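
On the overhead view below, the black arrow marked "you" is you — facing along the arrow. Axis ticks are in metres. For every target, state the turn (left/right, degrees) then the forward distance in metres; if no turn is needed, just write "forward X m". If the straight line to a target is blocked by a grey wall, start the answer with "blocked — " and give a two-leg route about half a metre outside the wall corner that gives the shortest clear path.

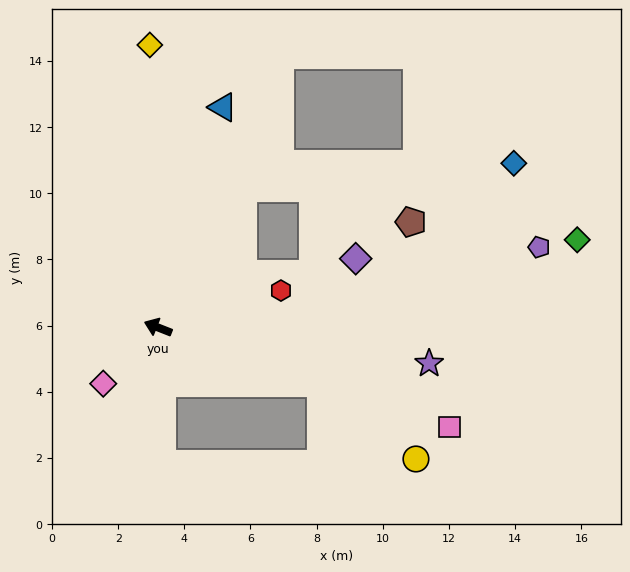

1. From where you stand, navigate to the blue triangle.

turn right 85°, forward 6.9 m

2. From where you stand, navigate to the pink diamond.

turn left 67°, forward 2.4 m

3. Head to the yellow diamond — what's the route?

turn right 67°, forward 8.5 m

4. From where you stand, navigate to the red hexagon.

turn right 142°, forward 3.9 m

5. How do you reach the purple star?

turn right 166°, forward 8.3 m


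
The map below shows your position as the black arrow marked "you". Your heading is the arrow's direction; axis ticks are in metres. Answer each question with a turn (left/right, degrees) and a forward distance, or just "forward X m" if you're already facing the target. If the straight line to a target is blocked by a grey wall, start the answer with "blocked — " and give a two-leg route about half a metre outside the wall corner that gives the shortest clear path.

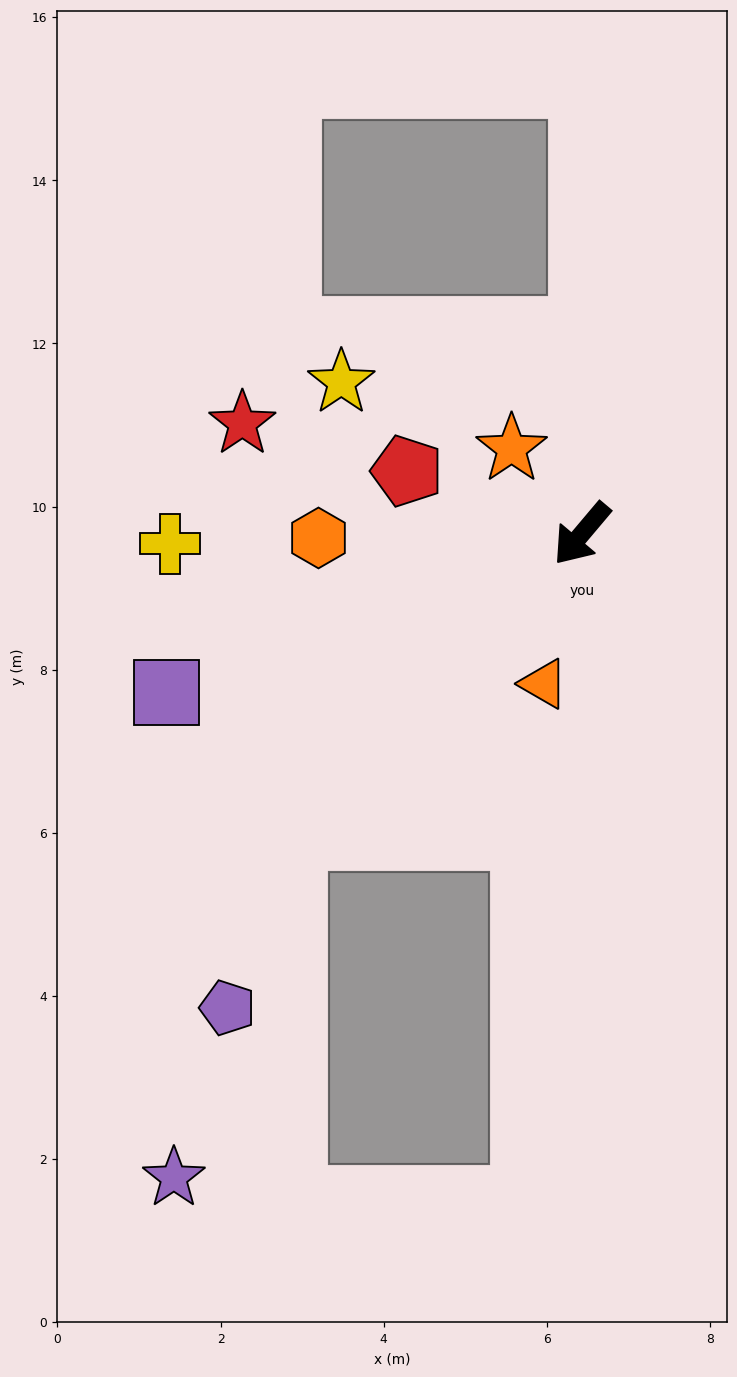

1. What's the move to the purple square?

turn right 29°, forward 5.5 m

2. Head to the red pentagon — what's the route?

turn right 70°, forward 2.3 m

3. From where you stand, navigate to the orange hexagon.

turn right 49°, forward 3.2 m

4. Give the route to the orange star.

turn right 100°, forward 1.4 m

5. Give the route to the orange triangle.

turn left 26°, forward 1.9 m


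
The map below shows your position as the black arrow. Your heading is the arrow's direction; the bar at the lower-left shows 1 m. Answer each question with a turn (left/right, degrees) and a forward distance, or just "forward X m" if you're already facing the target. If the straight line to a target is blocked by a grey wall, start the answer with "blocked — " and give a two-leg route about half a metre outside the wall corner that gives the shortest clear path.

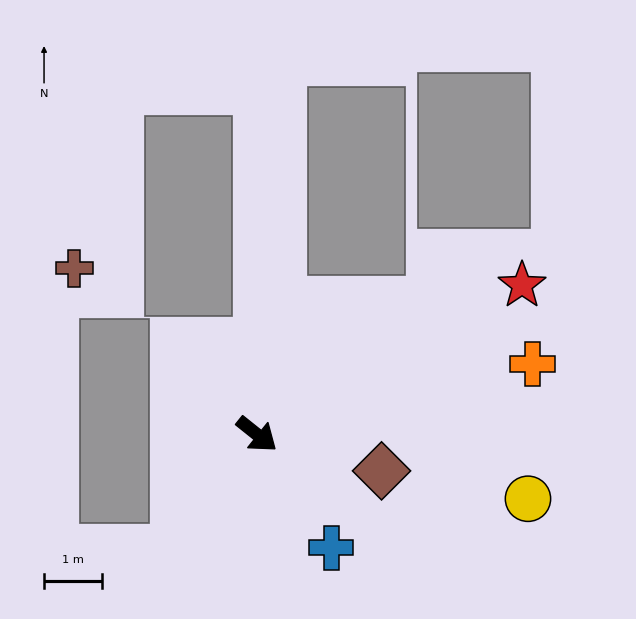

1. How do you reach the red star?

turn left 68°, forward 5.2 m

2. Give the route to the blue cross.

turn right 18°, forward 2.3 m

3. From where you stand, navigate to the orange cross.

turn left 53°, forward 4.9 m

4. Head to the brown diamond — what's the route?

turn left 22°, forward 2.2 m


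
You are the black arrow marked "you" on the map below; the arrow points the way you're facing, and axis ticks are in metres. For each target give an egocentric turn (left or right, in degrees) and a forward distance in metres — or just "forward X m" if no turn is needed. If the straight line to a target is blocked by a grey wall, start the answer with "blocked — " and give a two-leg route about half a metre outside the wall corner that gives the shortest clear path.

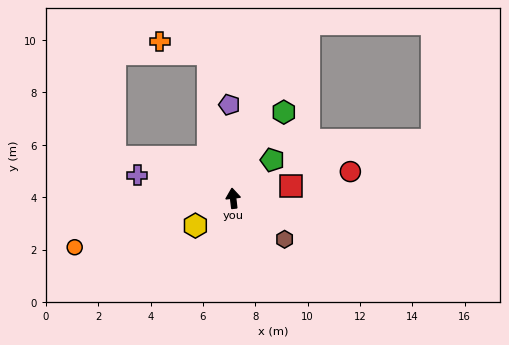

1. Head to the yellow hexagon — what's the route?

turn left 119°, forward 1.8 m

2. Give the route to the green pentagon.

turn right 52°, forward 2.1 m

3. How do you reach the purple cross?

turn left 70°, forward 3.8 m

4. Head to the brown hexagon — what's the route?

turn right 135°, forward 2.5 m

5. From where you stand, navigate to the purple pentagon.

turn right 4°, forward 3.6 m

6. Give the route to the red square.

turn right 84°, forward 2.3 m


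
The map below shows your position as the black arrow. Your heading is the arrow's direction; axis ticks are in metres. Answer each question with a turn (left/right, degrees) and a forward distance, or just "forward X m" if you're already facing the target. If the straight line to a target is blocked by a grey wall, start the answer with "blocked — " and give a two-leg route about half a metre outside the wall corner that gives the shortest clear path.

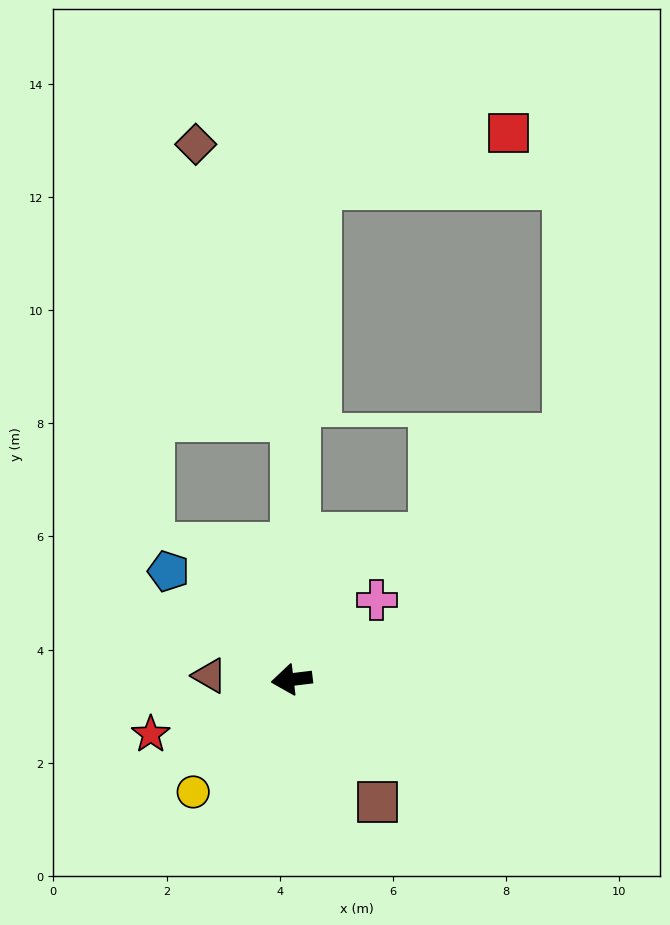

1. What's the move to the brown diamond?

blocked — turn right 98°, forward 4.6 m, then turn left 21°, forward 5.1 m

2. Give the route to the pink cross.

turn right 144°, forward 2.1 m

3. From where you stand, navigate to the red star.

turn left 14°, forward 2.7 m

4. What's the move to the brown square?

turn left 118°, forward 2.6 m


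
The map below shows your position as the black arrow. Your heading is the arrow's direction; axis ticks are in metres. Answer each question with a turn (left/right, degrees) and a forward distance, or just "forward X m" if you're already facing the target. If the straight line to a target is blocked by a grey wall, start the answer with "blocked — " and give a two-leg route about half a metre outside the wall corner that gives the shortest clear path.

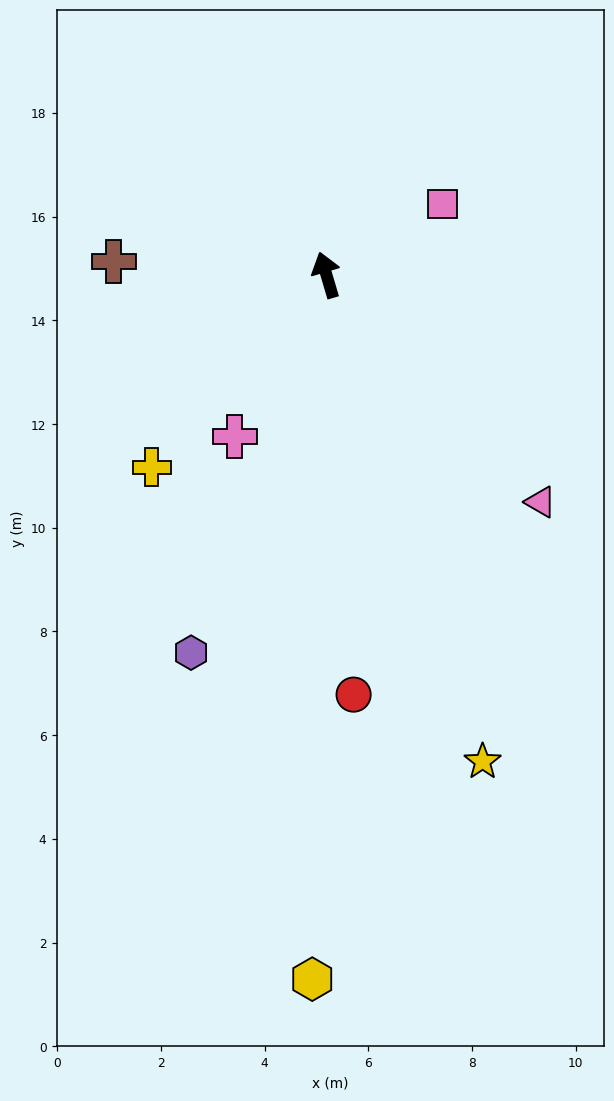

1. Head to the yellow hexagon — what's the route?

turn left 162°, forward 13.6 m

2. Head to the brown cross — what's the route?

turn left 70°, forward 4.1 m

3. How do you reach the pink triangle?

turn right 153°, forward 6.0 m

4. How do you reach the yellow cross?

turn left 121°, forward 5.0 m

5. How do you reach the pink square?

turn right 75°, forward 2.6 m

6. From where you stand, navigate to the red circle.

turn left 167°, forward 8.1 m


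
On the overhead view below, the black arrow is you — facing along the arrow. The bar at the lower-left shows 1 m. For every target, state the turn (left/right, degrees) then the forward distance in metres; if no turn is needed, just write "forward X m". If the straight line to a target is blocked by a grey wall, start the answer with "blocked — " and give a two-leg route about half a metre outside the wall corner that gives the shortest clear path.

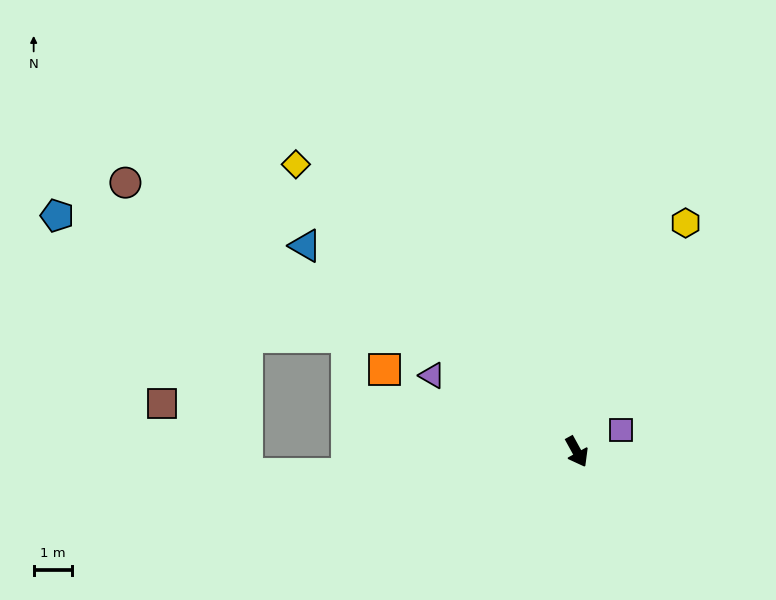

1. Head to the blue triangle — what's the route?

turn right 156°, forward 8.9 m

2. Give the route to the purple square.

turn left 88°, forward 1.3 m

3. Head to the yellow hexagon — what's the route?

turn left 126°, forward 6.6 m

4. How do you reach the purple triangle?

turn right 147°, forward 4.3 m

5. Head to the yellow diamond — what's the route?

turn right 165°, forward 10.5 m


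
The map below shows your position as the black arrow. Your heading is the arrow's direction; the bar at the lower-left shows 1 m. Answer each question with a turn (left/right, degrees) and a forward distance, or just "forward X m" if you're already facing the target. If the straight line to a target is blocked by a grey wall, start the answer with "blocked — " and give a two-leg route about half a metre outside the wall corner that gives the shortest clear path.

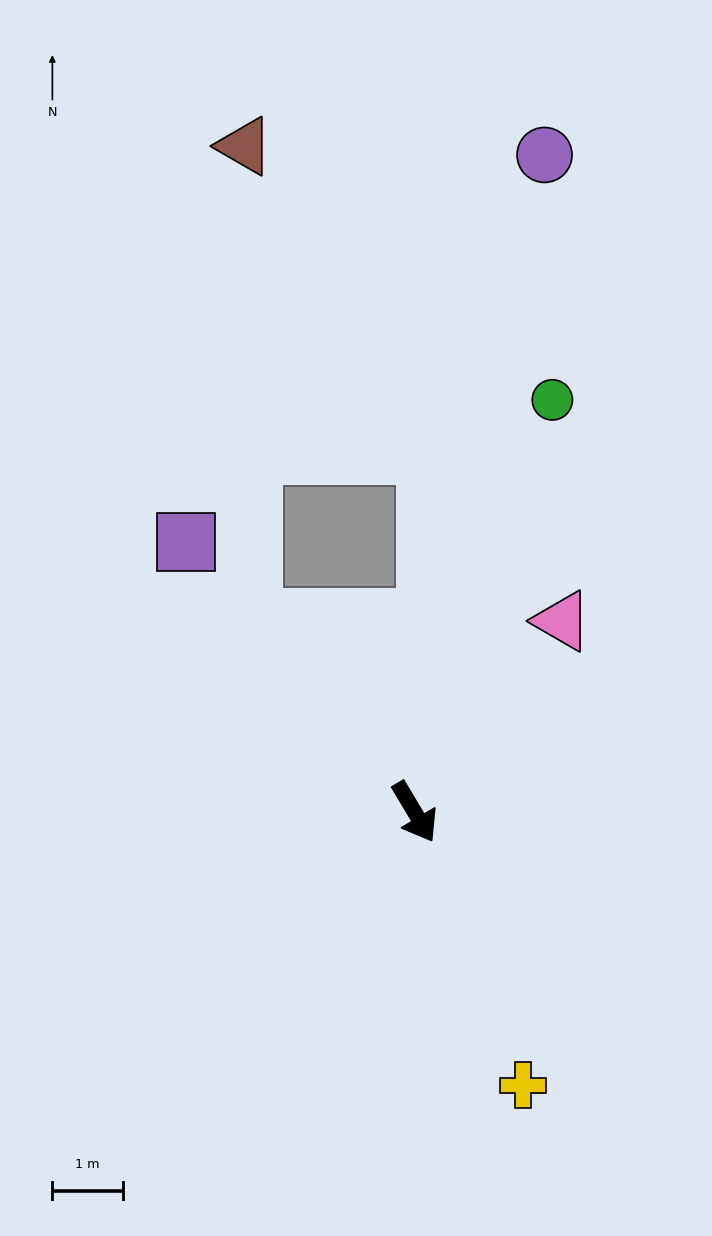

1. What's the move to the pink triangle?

turn left 111°, forward 3.4 m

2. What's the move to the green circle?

turn left 131°, forward 6.2 m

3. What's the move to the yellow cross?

turn right 9°, forward 4.2 m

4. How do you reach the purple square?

turn right 171°, forward 5.0 m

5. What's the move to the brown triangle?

blocked — turn right 171°, forward 3.6 m, then turn right 39°, forward 6.7 m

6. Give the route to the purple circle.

turn left 138°, forward 9.5 m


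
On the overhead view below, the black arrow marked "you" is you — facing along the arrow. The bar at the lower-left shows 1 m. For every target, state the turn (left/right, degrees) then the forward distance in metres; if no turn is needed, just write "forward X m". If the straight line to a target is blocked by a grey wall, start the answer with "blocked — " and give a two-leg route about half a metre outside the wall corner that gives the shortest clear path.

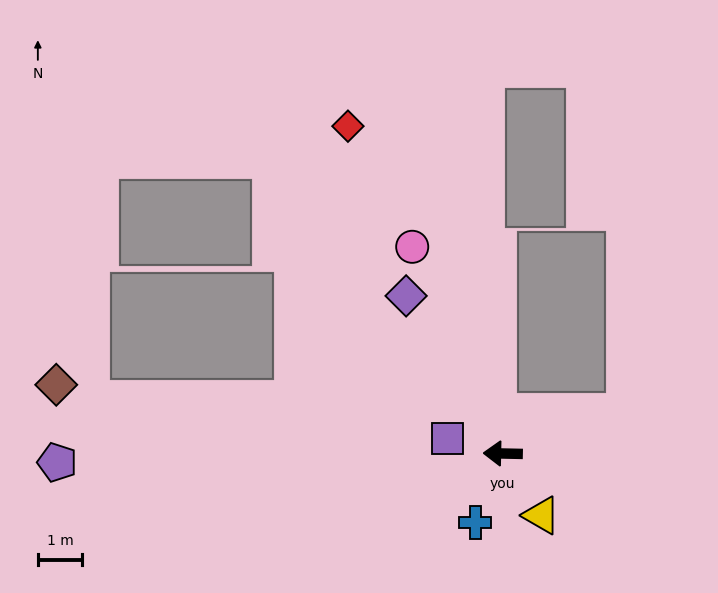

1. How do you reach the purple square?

turn right 14°, forward 1.3 m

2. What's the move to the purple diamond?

turn right 57°, forward 4.2 m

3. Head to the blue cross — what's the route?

turn left 69°, forward 1.7 m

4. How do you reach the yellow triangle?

turn left 123°, forward 1.6 m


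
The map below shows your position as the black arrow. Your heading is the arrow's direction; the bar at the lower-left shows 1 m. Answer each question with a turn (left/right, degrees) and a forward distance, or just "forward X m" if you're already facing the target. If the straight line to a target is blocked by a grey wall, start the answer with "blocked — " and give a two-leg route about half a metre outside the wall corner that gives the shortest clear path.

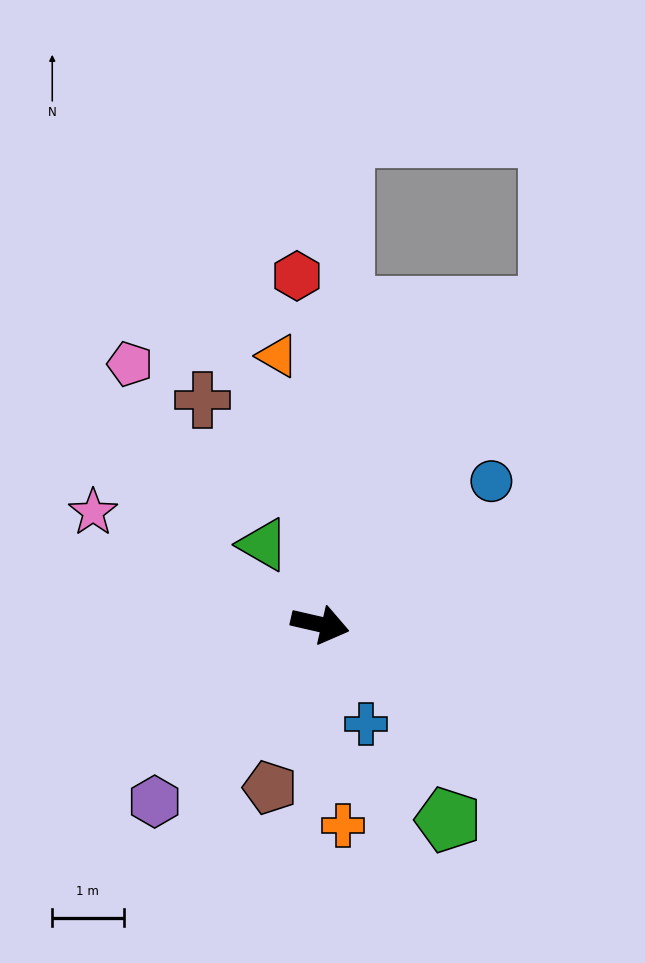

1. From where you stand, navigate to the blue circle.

turn left 53°, forward 3.1 m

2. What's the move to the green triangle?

turn left 138°, forward 1.4 m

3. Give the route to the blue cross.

turn right 52°, forward 1.5 m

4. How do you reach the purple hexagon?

turn right 120°, forward 3.4 m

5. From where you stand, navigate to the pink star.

turn left 167°, forward 3.5 m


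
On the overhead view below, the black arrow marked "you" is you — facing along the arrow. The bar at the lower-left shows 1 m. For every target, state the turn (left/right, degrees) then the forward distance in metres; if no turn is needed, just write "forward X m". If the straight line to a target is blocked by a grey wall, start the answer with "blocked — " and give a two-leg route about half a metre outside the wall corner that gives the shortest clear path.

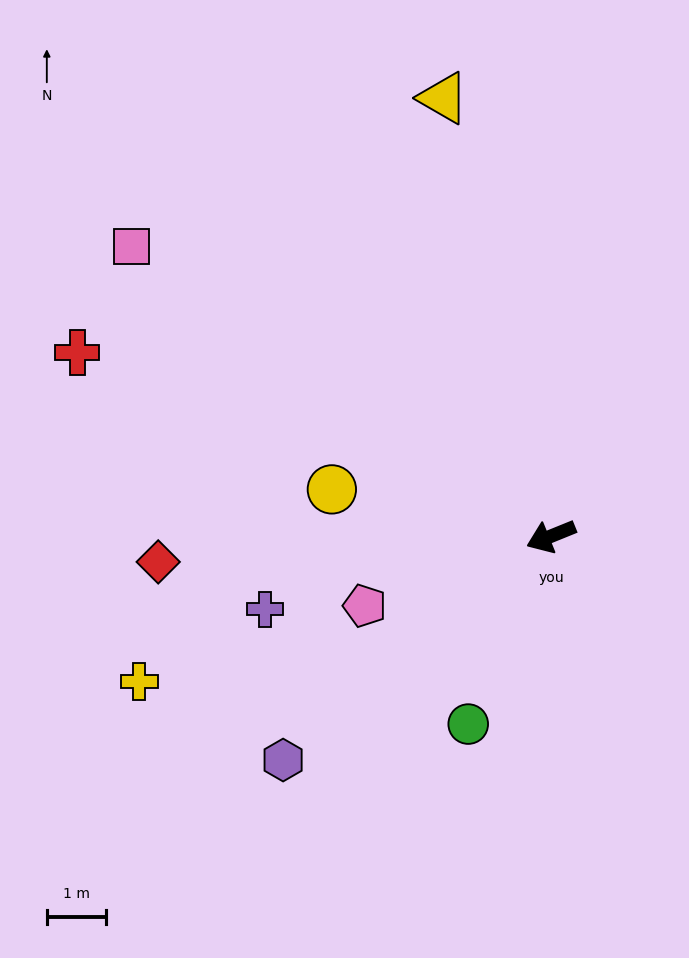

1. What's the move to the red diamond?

turn right 18°, forward 6.6 m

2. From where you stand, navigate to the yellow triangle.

turn right 98°, forward 7.6 m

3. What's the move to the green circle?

turn left 44°, forward 3.5 m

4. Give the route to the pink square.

turn right 57°, forward 8.6 m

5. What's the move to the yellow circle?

turn right 34°, forward 3.8 m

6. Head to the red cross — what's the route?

turn right 43°, forward 8.5 m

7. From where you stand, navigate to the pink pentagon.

forward 3.3 m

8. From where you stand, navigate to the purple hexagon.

turn left 18°, forward 5.9 m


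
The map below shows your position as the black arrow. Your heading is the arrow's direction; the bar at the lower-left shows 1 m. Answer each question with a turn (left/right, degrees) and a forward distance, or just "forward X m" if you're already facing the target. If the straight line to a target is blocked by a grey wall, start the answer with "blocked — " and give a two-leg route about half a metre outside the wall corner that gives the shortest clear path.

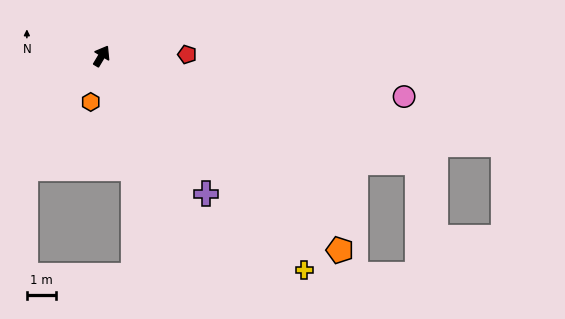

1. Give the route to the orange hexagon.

turn right 163°, forward 1.6 m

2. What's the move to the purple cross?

turn right 112°, forward 5.9 m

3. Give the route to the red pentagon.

turn right 58°, forward 2.9 m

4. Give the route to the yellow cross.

turn right 106°, forward 10.1 m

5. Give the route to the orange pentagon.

turn right 98°, forward 10.5 m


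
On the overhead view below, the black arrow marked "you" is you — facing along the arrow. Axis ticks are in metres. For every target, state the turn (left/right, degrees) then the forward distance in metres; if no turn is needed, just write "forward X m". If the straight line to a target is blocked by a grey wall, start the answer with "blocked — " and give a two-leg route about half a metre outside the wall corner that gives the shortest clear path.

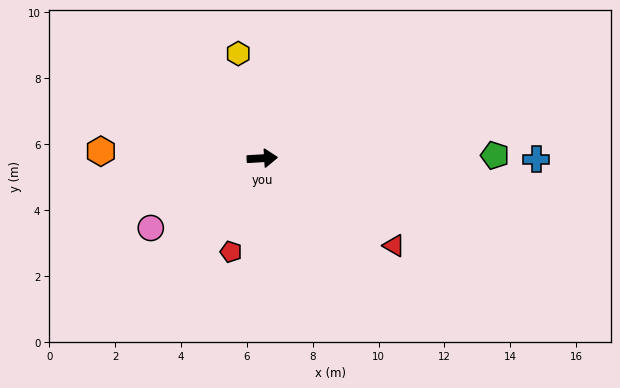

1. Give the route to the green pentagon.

turn right 3°, forward 7.1 m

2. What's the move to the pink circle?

turn right 151°, forward 4.0 m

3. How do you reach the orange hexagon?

turn left 174°, forward 4.9 m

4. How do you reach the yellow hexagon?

turn left 100°, forward 3.3 m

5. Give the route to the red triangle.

turn right 37°, forward 4.8 m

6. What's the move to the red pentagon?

turn right 112°, forward 3.0 m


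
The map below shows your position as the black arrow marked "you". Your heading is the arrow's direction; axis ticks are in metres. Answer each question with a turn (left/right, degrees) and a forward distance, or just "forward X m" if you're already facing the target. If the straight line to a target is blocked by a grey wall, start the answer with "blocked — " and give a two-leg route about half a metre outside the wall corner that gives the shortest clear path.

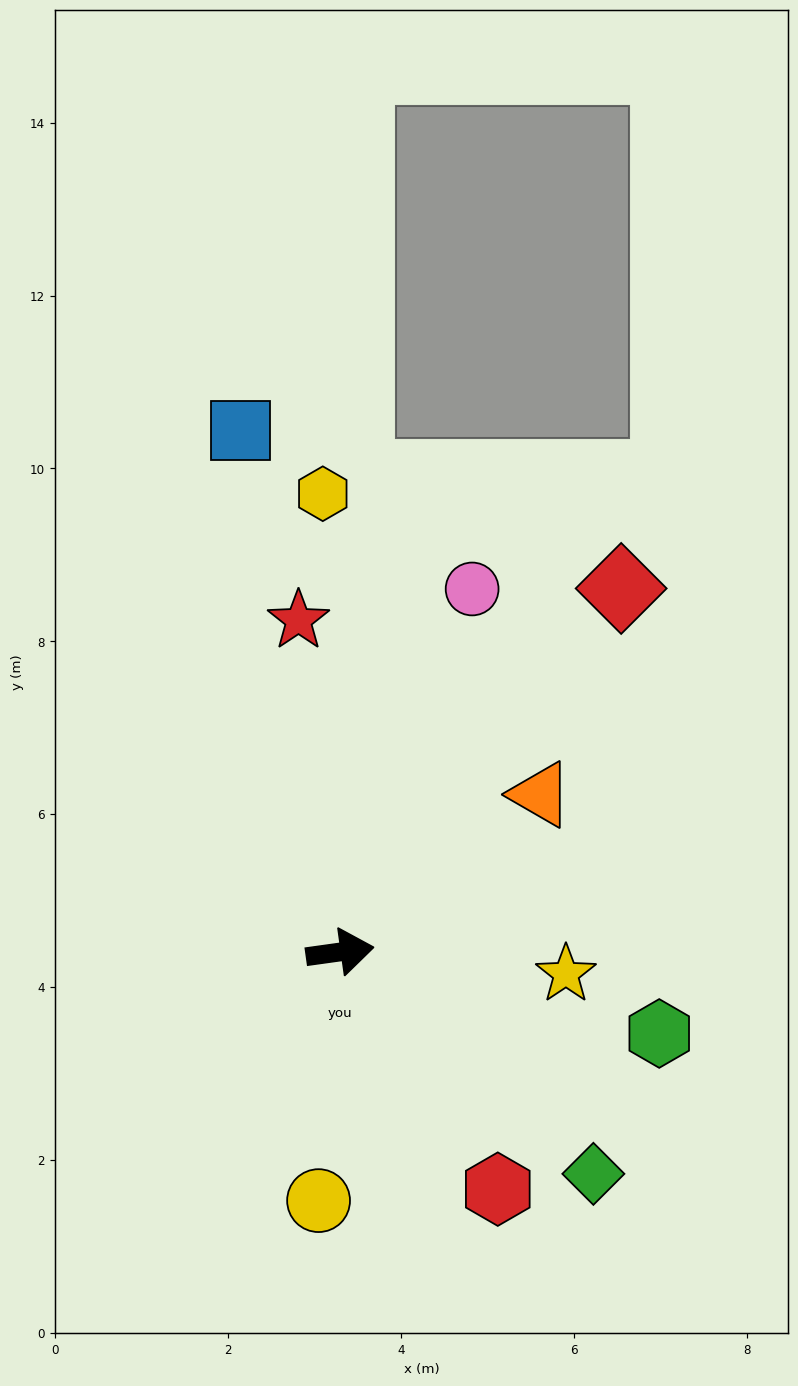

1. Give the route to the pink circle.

turn left 62°, forward 4.5 m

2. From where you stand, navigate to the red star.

turn left 89°, forward 3.9 m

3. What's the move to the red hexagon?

turn right 64°, forward 3.3 m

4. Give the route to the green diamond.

turn right 49°, forward 3.9 m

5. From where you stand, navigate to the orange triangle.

turn left 30°, forward 2.9 m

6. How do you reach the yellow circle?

turn right 103°, forward 2.9 m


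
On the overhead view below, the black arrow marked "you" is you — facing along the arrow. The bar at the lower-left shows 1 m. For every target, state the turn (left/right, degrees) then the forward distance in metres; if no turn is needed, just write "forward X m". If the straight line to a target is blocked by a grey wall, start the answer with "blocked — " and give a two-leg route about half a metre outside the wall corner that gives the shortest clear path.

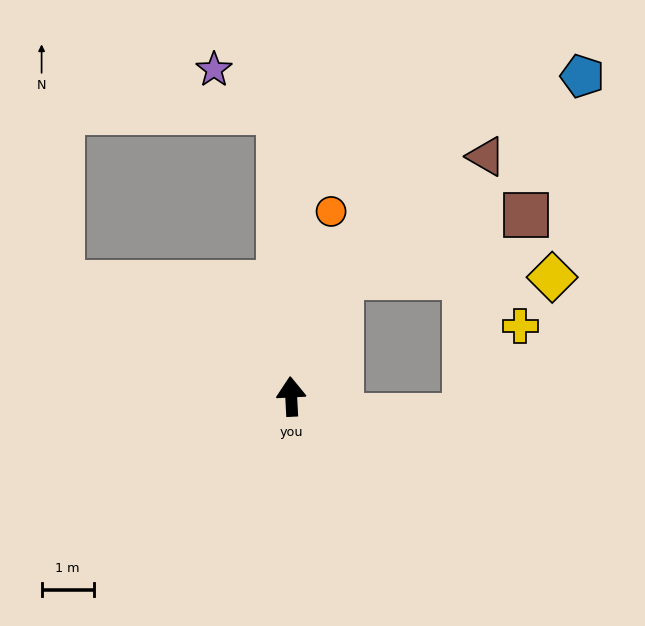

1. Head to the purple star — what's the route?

blocked — forward 5.4 m, then turn left 53°, forward 1.5 m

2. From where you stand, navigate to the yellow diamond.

blocked — turn right 26°, forward 2.5 m, then turn right 67°, forward 4.0 m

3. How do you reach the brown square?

blocked — turn right 26°, forward 2.5 m, then turn right 48°, forward 3.7 m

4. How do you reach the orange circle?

turn right 15°, forward 3.6 m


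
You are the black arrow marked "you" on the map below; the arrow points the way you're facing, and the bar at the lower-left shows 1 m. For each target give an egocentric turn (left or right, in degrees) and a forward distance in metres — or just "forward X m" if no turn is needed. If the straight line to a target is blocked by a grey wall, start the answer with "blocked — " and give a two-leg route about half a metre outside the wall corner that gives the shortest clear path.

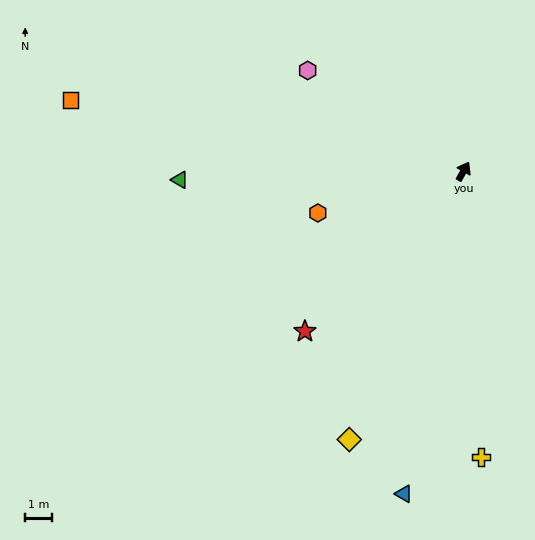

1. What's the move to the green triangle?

turn left 121°, forward 10.5 m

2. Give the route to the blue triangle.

turn right 161°, forward 12.1 m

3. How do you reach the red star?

turn left 165°, forward 8.3 m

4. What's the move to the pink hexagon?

turn left 87°, forward 6.9 m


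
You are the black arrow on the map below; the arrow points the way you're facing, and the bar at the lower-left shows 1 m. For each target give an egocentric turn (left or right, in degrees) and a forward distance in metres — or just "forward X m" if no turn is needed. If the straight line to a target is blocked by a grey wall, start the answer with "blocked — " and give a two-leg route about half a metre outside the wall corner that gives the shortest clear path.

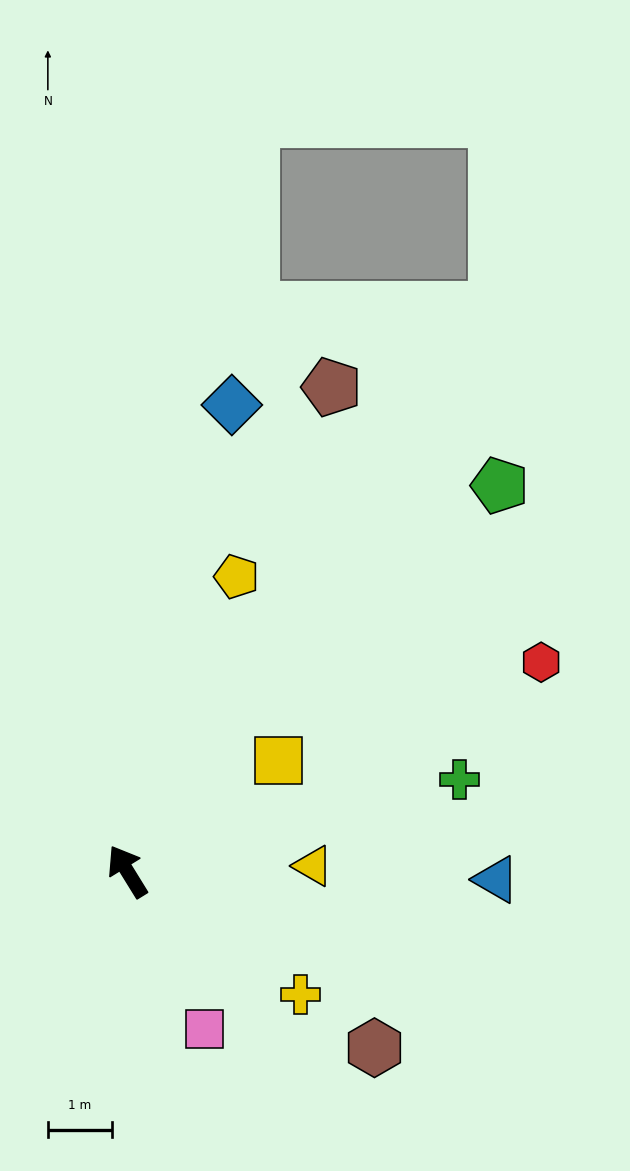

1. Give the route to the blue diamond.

turn right 44°, forward 7.5 m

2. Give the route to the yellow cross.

turn right 157°, forward 3.3 m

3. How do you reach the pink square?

turn left 174°, forward 2.8 m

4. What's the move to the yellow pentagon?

turn right 52°, forward 4.9 m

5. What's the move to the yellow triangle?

turn right 120°, forward 2.9 m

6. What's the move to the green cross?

turn right 106°, forward 5.4 m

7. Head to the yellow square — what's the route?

turn right 85°, forward 2.9 m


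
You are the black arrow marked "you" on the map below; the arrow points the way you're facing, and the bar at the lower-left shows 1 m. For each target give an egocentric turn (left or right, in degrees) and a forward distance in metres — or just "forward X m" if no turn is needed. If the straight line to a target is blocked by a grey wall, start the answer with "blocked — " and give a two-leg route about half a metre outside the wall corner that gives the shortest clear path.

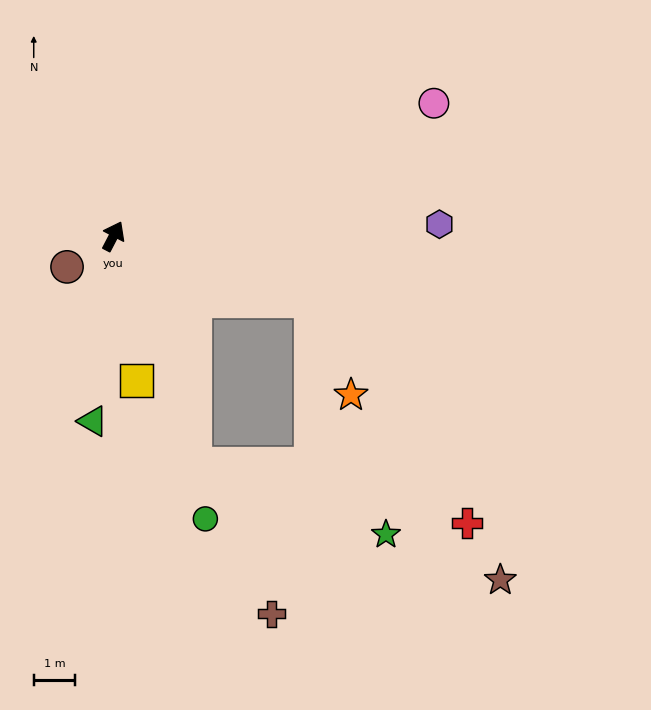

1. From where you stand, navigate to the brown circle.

turn left 151°, forward 1.3 m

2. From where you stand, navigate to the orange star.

blocked — turn right 81°, forward 5.0 m, then turn right 49°, forward 2.5 m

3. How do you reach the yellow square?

turn right 143°, forward 3.6 m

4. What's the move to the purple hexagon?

turn right 60°, forward 7.9 m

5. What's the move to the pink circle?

turn right 40°, forward 8.4 m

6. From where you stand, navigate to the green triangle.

turn right 159°, forward 4.5 m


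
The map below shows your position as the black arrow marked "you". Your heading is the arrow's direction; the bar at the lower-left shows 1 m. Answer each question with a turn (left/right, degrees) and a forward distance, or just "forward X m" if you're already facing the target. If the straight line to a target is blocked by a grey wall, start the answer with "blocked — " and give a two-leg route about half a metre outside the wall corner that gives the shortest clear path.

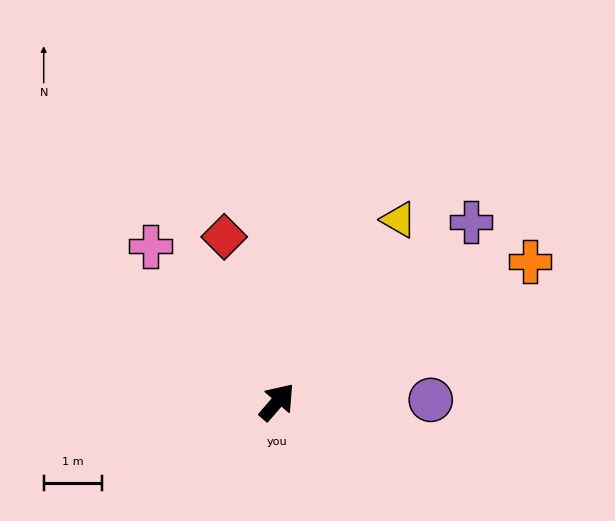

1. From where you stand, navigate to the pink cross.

turn left 80°, forward 3.5 m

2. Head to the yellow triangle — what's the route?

turn left 7°, forward 3.8 m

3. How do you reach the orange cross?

turn right 20°, forward 5.0 m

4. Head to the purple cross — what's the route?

turn right 6°, forward 4.6 m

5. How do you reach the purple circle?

turn right 48°, forward 2.7 m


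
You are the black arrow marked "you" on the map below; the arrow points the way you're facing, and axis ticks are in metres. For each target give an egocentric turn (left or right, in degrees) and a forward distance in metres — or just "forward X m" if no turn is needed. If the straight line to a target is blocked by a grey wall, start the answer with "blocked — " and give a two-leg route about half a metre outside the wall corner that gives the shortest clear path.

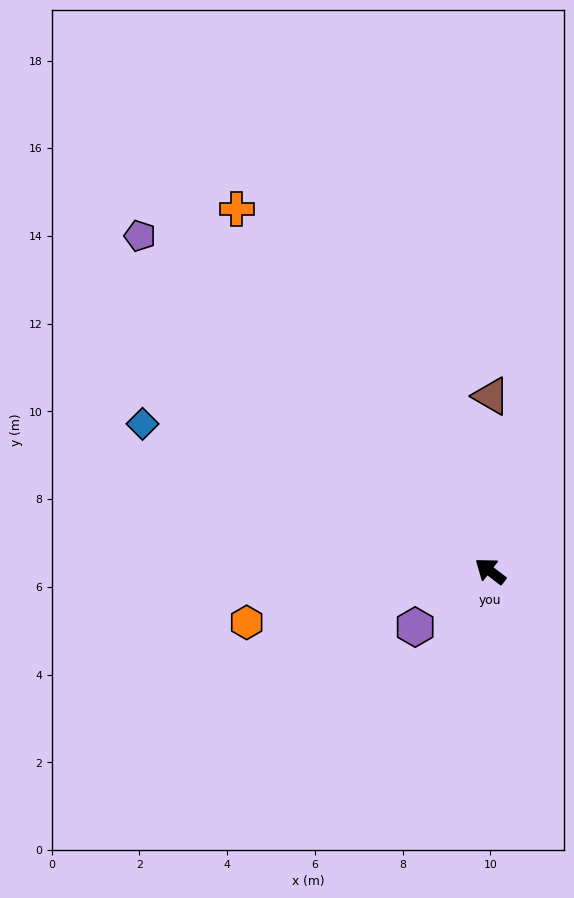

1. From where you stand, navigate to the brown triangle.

turn right 53°, forward 4.0 m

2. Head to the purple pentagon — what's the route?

turn right 6°, forward 11.1 m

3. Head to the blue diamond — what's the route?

turn left 14°, forward 8.6 m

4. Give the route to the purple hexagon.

turn left 74°, forward 2.1 m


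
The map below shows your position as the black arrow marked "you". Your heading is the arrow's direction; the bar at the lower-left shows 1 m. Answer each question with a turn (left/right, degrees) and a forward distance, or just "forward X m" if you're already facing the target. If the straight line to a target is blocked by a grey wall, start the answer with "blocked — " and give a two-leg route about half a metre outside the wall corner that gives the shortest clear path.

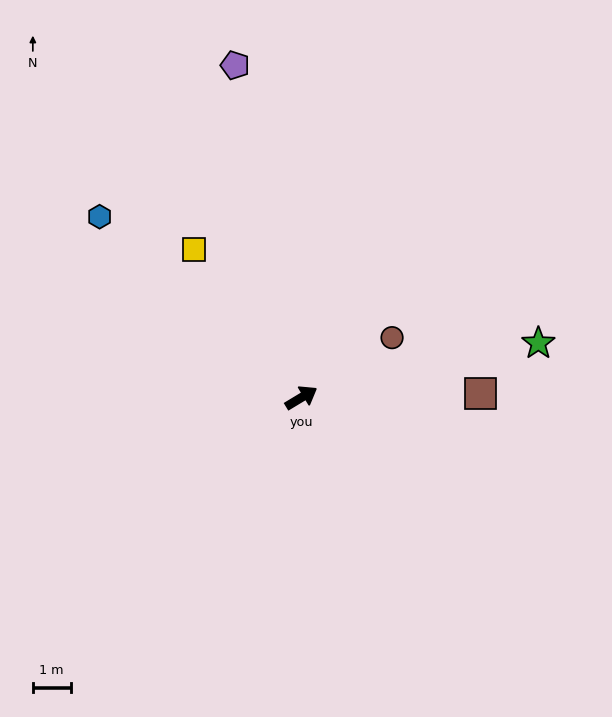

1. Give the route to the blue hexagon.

turn left 107°, forward 7.2 m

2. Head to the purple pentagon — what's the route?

turn left 70°, forward 9.0 m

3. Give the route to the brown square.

turn right 30°, forward 4.8 m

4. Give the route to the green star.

turn right 18°, forward 6.5 m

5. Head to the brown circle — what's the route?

turn left 2°, forward 2.9 m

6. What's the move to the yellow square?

turn left 95°, forward 4.8 m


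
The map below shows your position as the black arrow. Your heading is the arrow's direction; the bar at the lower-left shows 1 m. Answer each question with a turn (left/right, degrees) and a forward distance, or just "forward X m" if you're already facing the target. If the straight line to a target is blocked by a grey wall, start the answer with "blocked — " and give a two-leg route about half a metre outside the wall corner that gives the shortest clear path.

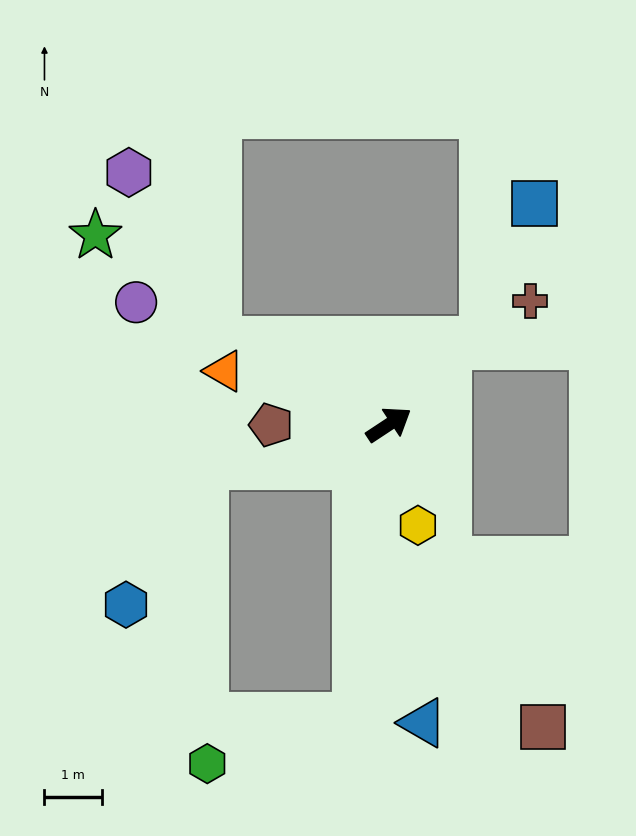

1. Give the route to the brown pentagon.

turn left 147°, forward 2.0 m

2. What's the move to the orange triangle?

turn left 129°, forward 3.0 m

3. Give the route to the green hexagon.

blocked — turn right 130°, forward 5.1 m, then turn right 66°, forward 2.7 m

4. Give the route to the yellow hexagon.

turn right 107°, forward 1.8 m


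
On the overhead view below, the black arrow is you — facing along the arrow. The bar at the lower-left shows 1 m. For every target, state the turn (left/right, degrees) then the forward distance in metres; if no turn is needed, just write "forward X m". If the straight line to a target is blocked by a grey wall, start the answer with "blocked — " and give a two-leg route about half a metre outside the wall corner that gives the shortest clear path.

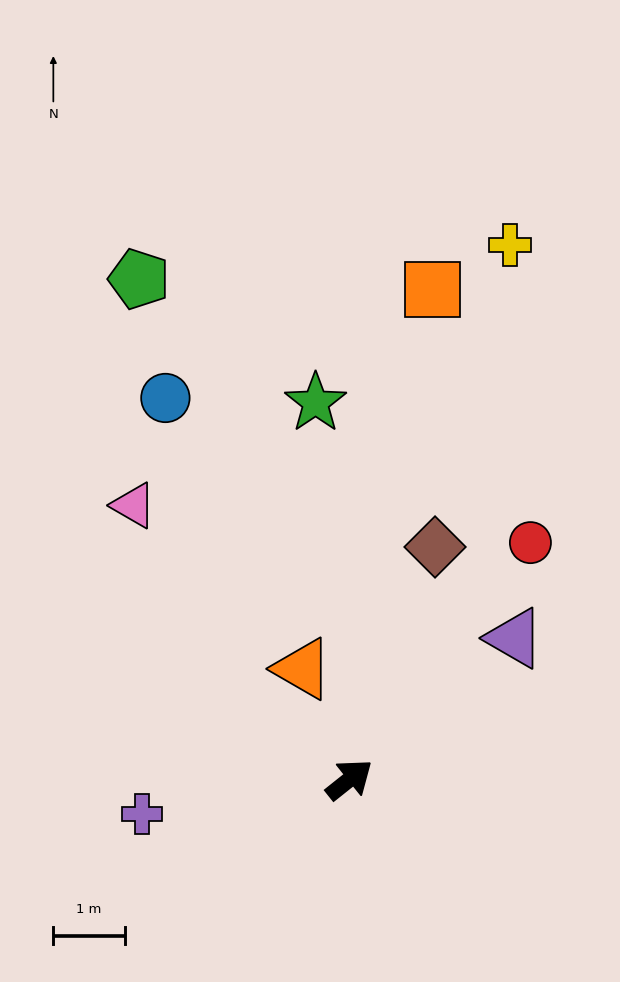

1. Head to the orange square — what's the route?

turn left 42°, forward 7.0 m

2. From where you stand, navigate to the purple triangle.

forward 3.0 m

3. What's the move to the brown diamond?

turn left 31°, forward 3.5 m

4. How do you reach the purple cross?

turn left 151°, forward 2.9 m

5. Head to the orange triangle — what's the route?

turn left 75°, forward 1.7 m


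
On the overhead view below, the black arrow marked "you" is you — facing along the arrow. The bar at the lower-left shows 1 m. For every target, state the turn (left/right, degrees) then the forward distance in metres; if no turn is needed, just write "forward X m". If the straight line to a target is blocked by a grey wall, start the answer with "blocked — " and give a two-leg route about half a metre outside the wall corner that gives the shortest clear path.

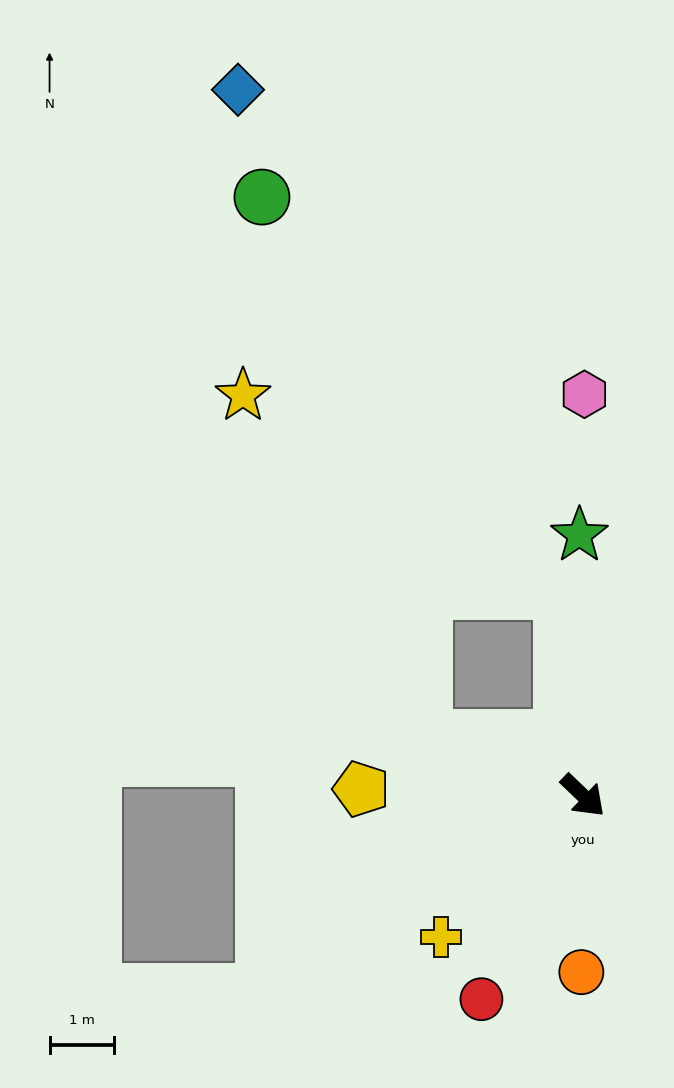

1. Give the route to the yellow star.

blocked — turn right 157°, forward 2.6 m, then turn right 41°, forward 6.0 m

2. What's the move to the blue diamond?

blocked — turn left 140°, forward 3.2 m, then turn left 27°, forward 9.2 m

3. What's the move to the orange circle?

turn right 47°, forward 2.7 m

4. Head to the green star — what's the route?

turn left 135°, forward 4.0 m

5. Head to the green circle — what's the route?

blocked — turn left 140°, forward 3.2 m, then turn left 31°, forward 7.6 m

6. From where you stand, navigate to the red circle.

turn right 73°, forward 3.5 m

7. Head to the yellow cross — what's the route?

turn right 91°, forward 3.1 m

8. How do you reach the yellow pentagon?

turn right 138°, forward 3.4 m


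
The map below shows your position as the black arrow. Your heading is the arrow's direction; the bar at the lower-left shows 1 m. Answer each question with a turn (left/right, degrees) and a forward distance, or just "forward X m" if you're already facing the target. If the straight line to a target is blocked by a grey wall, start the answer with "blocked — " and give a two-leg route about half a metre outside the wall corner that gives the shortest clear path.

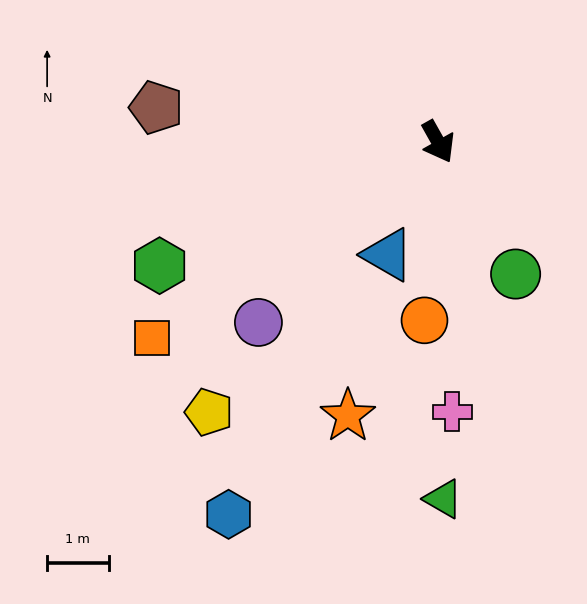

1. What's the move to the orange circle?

turn right 34°, forward 2.9 m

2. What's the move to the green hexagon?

turn right 95°, forward 5.0 m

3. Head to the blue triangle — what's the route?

turn right 53°, forward 2.0 m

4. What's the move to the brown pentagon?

turn right 126°, forward 4.6 m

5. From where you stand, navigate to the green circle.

forward 2.5 m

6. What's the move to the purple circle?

turn right 74°, forward 4.2 m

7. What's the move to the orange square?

turn right 85°, forward 5.7 m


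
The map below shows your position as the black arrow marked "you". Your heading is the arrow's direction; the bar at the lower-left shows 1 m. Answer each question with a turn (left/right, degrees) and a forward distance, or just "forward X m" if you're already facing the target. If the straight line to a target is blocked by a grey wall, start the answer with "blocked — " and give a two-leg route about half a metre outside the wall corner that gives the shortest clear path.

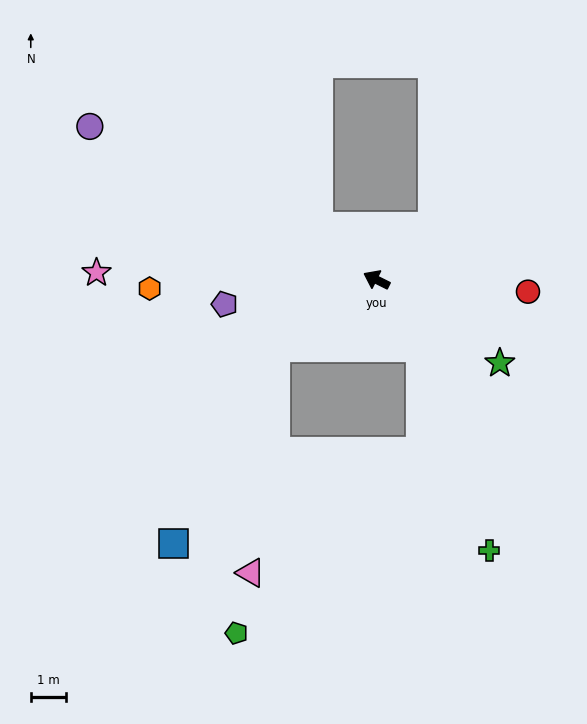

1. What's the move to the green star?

turn left 172°, forward 4.2 m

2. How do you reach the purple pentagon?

turn left 36°, forward 4.3 m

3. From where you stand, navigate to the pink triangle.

blocked — turn left 60°, forward 3.4 m, then turn left 50°, forward 6.4 m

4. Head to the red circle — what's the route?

turn right 158°, forward 4.3 m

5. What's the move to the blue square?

blocked — turn left 60°, forward 3.4 m, then turn left 29°, forward 6.2 m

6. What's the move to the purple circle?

forward 9.1 m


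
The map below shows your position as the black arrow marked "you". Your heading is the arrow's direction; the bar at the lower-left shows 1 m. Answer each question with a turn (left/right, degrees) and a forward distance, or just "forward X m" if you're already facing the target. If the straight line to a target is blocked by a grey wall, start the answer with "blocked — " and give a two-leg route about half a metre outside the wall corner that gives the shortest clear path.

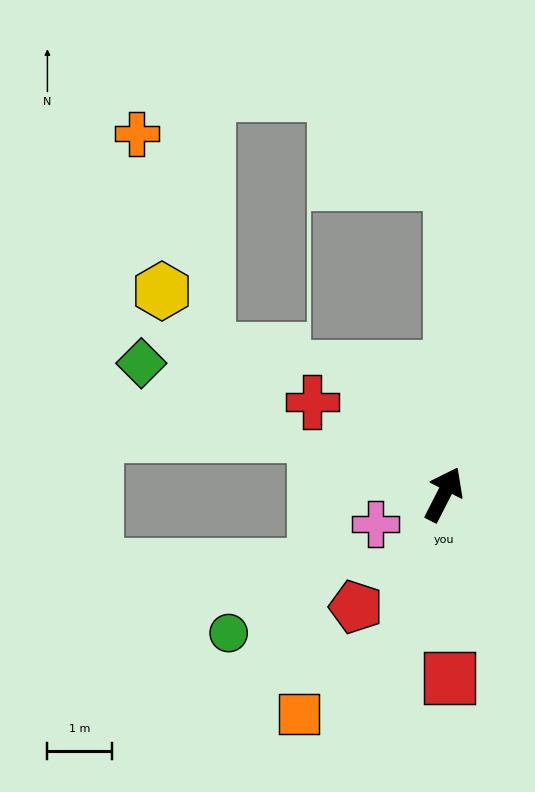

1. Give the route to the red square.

turn right 151°, forward 2.9 m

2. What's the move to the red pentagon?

turn left 169°, forward 2.2 m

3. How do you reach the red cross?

turn left 82°, forward 2.5 m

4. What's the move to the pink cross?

turn left 141°, forward 1.2 m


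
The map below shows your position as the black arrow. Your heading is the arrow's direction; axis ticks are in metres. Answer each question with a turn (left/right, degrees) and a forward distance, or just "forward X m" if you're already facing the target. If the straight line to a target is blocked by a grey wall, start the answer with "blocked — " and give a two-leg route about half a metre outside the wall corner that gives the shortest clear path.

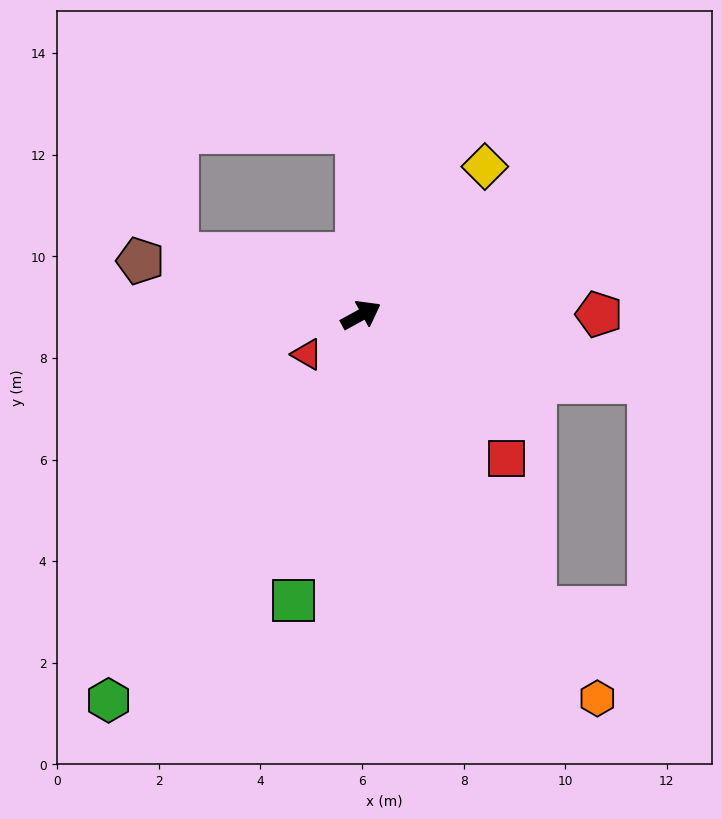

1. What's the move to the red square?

turn right 73°, forward 4.0 m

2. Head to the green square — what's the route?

turn right 132°, forward 5.8 m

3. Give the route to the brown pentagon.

turn left 138°, forward 4.5 m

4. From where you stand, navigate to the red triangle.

turn right 173°, forward 1.3 m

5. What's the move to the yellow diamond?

turn left 21°, forward 3.8 m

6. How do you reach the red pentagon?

turn right 29°, forward 4.7 m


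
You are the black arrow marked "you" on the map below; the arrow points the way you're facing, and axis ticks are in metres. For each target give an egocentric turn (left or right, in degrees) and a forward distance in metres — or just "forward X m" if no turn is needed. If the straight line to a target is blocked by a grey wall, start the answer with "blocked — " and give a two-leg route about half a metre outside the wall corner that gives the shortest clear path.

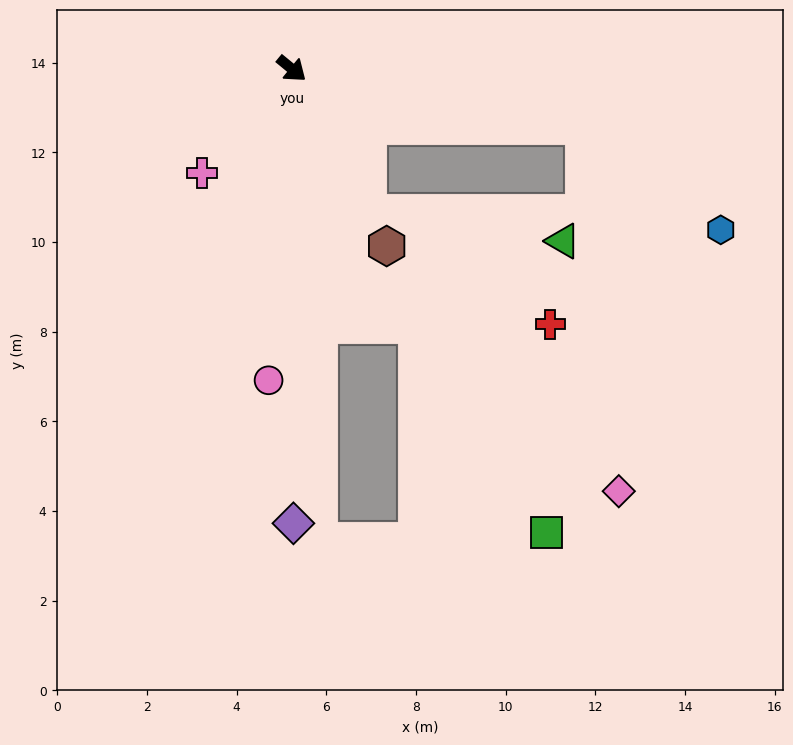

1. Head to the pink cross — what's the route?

turn right 91°, forward 3.1 m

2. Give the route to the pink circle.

turn right 55°, forward 7.0 m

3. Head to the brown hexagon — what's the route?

turn right 22°, forward 4.5 m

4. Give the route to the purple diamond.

turn right 50°, forward 10.1 m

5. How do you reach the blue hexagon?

blocked — turn left 28°, forward 6.6 m, then turn right 26°, forward 3.8 m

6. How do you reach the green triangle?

blocked — turn right 23°, forward 3.6 m, then turn left 54°, forward 4.4 m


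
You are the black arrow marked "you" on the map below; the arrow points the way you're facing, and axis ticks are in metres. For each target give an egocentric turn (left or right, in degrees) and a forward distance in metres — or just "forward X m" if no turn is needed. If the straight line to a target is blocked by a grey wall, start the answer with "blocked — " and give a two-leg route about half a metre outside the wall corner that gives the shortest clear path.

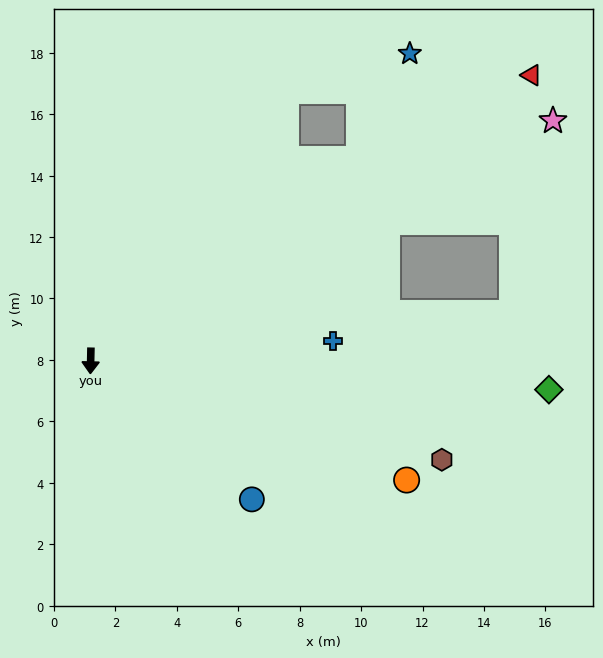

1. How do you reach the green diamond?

turn left 88°, forward 14.9 m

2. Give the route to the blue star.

blocked — turn left 128°, forward 10.9 m, then turn left 28°, forward 3.8 m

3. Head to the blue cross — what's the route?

turn left 96°, forward 7.9 m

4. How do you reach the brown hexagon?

turn left 76°, forward 11.9 m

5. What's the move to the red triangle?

turn left 124°, forward 17.1 m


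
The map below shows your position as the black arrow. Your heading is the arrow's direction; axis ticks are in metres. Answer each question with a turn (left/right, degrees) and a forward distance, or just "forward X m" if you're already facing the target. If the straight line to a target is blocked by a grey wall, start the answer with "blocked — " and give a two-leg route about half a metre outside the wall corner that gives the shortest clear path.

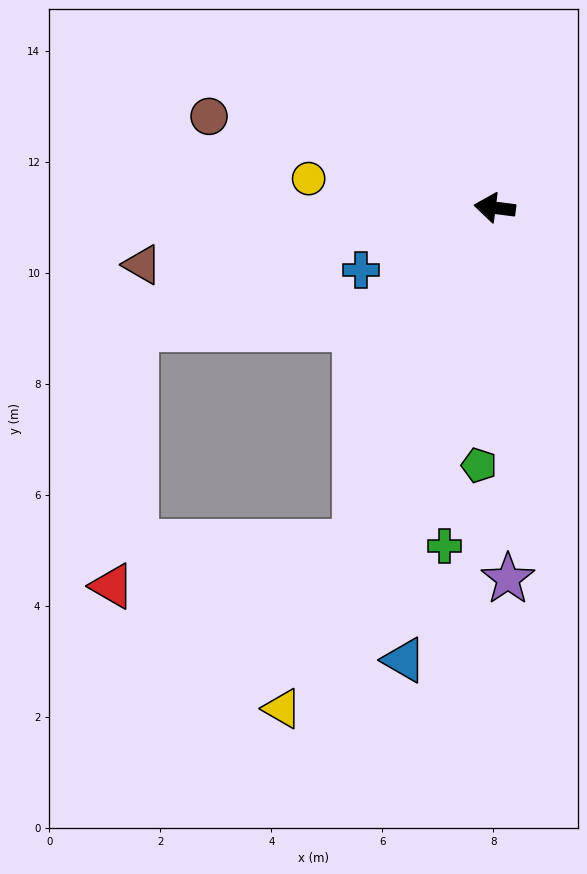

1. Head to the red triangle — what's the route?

blocked — turn left 75°, forward 6.5 m, then turn right 58°, forward 4.5 m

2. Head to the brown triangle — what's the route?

turn left 16°, forward 6.4 m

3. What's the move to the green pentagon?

turn left 94°, forward 4.6 m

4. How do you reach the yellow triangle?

turn left 74°, forward 9.8 m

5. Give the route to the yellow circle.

forward 3.4 m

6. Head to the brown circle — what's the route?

turn right 11°, forward 5.4 m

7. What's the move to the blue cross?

turn left 32°, forward 2.7 m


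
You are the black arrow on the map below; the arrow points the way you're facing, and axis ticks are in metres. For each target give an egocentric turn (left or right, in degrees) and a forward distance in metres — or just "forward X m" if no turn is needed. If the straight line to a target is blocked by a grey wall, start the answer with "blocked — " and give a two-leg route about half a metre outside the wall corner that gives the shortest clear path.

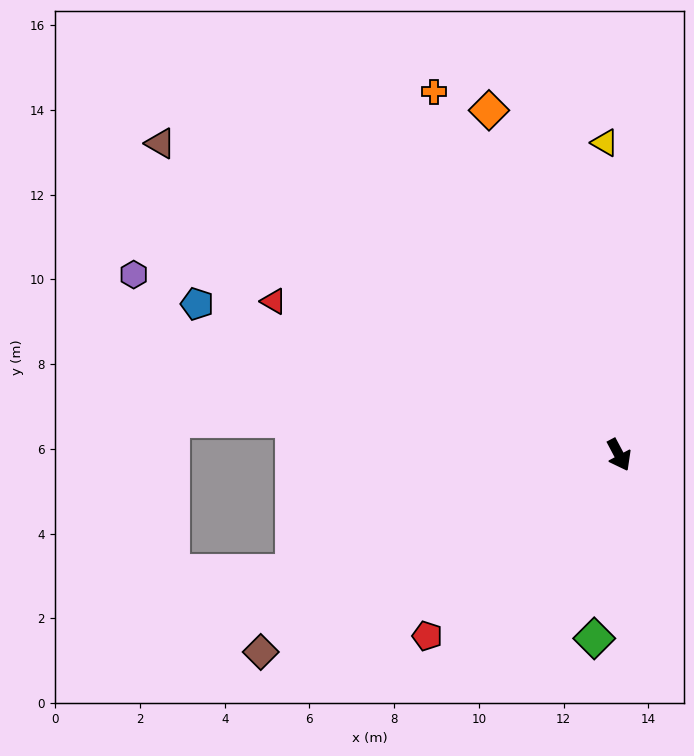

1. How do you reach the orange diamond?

turn left 173°, forward 8.7 m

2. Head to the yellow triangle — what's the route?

turn left 155°, forward 7.4 m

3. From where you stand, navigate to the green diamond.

turn right 36°, forward 4.4 m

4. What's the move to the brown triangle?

turn right 152°, forward 13.1 m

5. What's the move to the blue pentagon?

turn right 138°, forward 10.6 m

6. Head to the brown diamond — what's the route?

turn right 89°, forward 9.7 m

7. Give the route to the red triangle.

turn right 142°, forward 8.9 m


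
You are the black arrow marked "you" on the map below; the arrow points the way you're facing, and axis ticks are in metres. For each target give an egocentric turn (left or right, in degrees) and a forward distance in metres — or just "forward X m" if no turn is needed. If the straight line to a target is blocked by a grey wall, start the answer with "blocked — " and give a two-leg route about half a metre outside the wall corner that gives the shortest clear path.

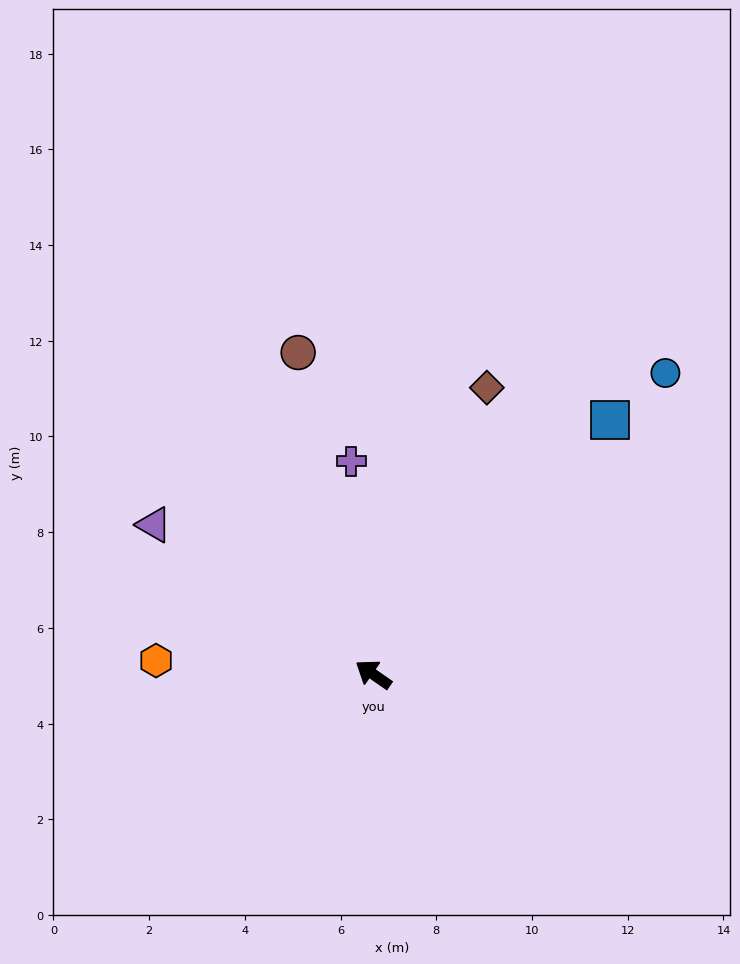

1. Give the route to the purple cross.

turn right 49°, forward 4.5 m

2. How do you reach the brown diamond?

turn right 77°, forward 6.4 m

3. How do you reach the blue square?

turn right 98°, forward 7.3 m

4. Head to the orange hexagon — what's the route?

turn left 31°, forward 4.5 m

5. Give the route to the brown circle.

turn right 42°, forward 6.9 m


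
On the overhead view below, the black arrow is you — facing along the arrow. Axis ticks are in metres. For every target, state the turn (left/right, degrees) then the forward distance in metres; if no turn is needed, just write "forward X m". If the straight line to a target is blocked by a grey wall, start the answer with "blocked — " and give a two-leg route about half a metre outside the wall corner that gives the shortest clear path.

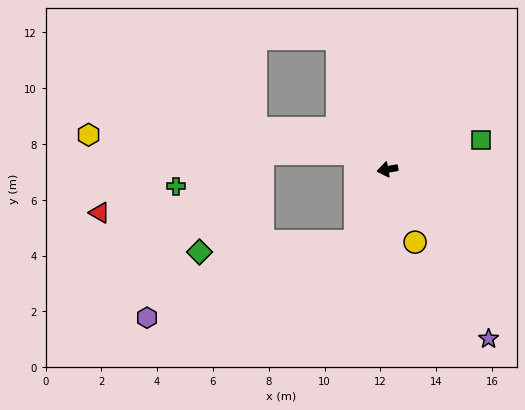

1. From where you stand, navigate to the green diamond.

blocked — turn left 56°, forward 2.8 m, then turn right 62°, forward 5.6 m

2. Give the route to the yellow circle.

turn left 101°, forward 2.8 m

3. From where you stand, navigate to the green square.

turn right 173°, forward 3.5 m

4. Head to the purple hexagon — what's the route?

blocked — turn left 56°, forward 2.8 m, then turn right 46°, forward 7.9 m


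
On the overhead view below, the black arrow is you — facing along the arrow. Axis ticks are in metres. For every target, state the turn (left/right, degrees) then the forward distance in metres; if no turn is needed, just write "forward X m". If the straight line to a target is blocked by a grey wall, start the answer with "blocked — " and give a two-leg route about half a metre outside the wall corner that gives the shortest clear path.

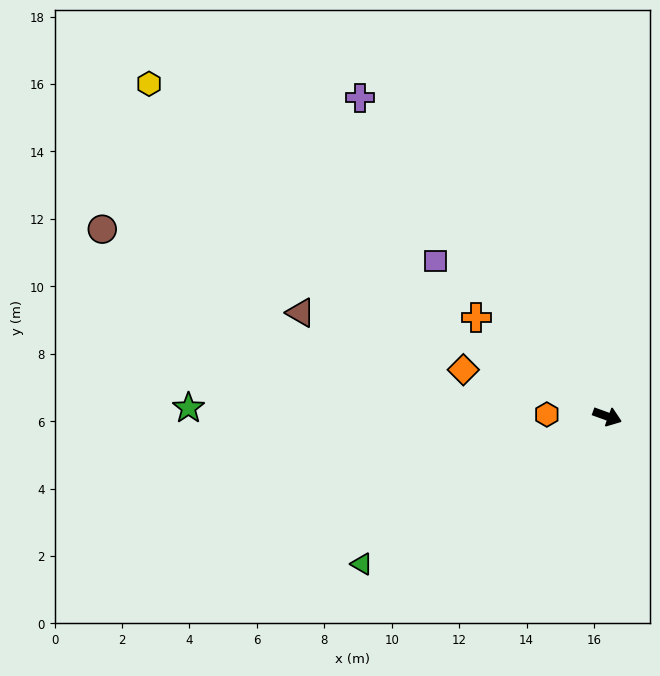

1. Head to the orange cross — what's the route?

turn left 163°, forward 4.9 m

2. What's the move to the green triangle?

turn right 129°, forward 8.5 m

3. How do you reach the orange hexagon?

turn right 162°, forward 1.8 m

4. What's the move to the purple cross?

turn left 148°, forward 12.0 m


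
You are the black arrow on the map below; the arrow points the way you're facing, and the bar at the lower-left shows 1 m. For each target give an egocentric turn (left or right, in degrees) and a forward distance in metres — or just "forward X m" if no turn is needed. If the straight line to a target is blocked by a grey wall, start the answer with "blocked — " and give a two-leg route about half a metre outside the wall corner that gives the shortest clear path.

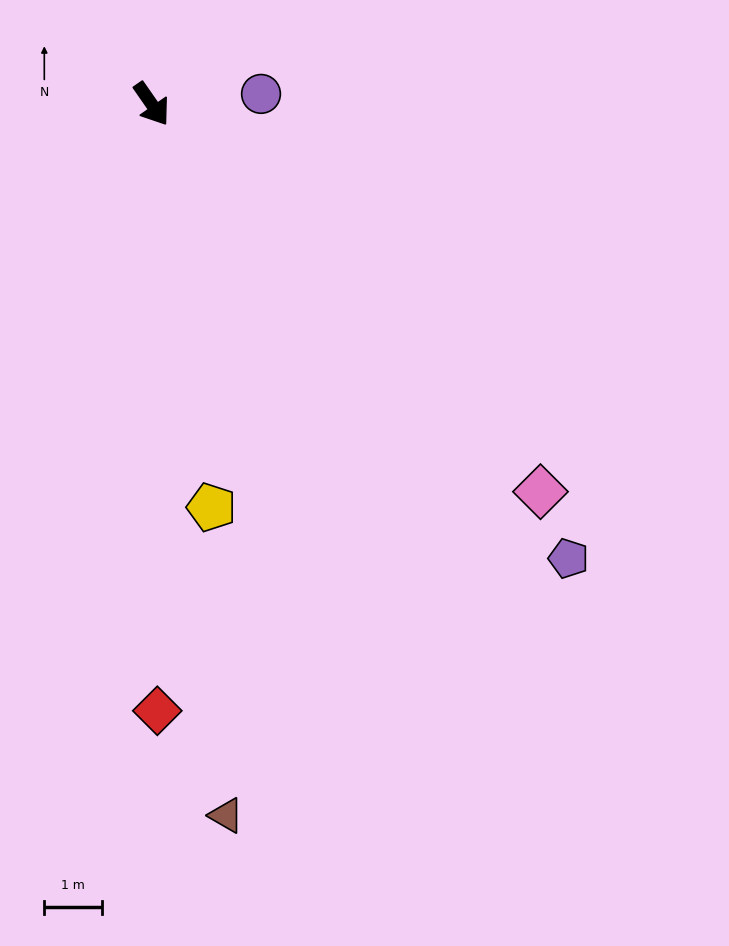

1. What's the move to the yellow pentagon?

turn right 26°, forward 7.1 m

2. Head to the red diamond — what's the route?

turn right 34°, forward 10.6 m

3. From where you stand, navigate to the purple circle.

turn left 60°, forward 1.9 m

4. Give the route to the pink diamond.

turn left 10°, forward 9.6 m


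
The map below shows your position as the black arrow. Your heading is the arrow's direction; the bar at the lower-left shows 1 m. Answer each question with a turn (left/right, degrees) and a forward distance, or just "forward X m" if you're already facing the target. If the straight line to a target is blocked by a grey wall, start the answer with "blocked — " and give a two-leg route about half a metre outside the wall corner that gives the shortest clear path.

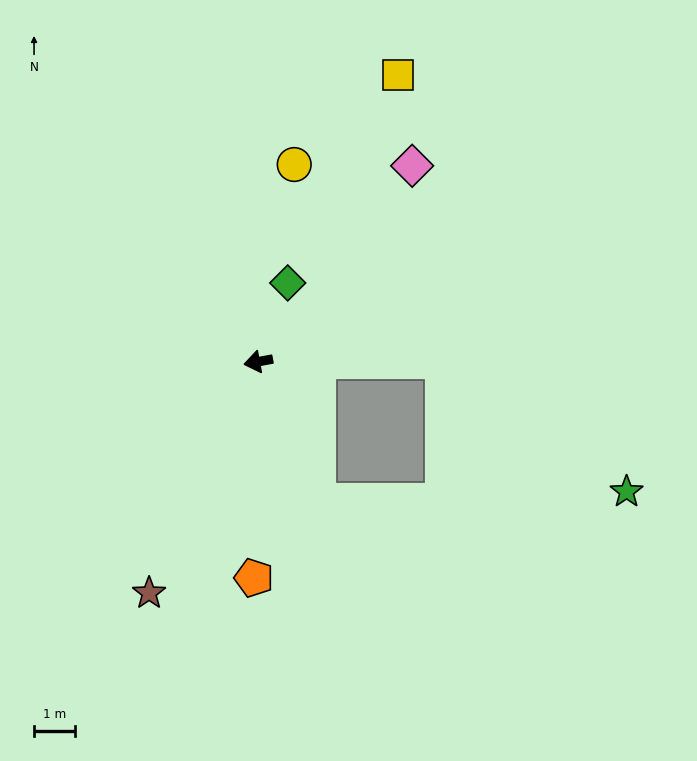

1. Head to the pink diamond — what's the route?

turn right 139°, forward 6.1 m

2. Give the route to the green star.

blocked — turn left 170°, forward 4.5 m, then turn right 36°, forward 5.5 m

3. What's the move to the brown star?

turn left 54°, forward 6.3 m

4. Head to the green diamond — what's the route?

turn right 121°, forward 2.1 m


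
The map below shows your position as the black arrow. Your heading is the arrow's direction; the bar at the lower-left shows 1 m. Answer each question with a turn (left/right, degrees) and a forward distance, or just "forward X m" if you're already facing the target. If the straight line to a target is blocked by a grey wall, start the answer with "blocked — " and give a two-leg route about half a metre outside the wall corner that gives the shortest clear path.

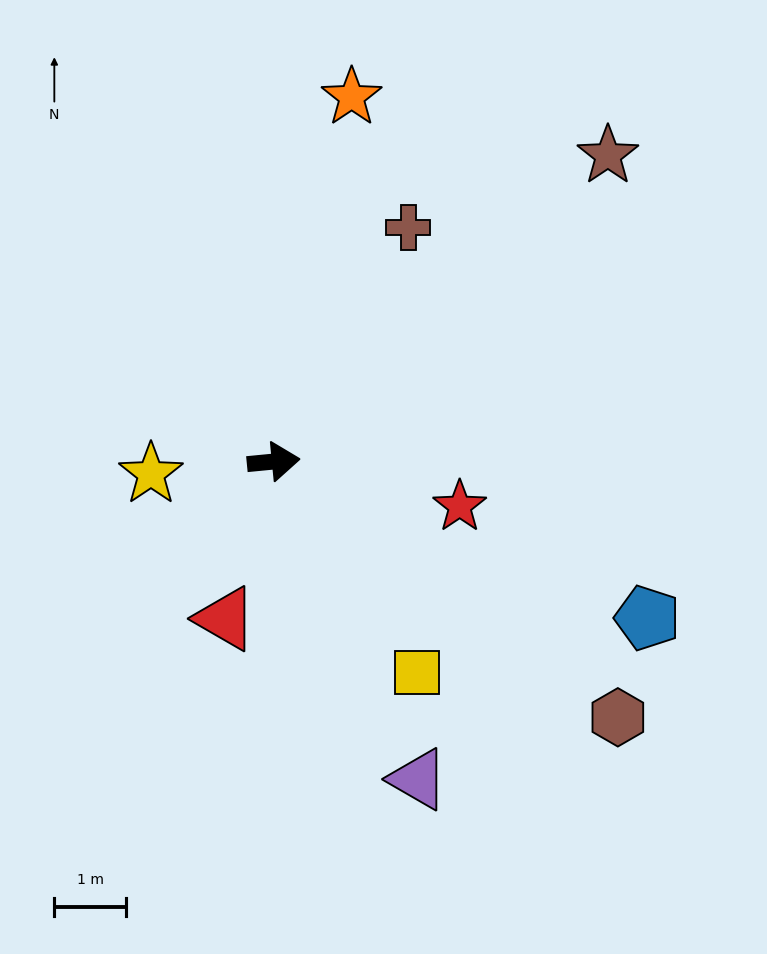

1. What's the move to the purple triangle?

turn right 71°, forward 4.8 m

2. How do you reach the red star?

turn right 19°, forward 2.7 m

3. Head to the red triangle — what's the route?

turn right 113°, forward 2.3 m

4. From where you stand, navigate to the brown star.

turn left 37°, forward 6.3 m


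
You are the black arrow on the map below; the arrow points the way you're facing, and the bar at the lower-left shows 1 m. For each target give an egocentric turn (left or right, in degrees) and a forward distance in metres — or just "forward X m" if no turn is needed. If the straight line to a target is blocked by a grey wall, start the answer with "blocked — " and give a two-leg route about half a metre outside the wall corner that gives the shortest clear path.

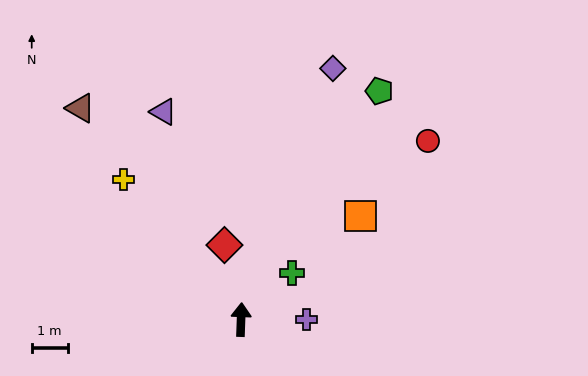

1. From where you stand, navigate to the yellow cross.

turn left 42°, forward 5.1 m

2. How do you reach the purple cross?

turn right 88°, forward 1.8 m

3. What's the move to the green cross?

turn right 45°, forward 1.9 m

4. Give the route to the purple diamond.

turn right 18°, forward 7.5 m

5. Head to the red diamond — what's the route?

turn left 15°, forward 2.1 m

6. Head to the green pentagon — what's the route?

turn right 29°, forward 7.5 m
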